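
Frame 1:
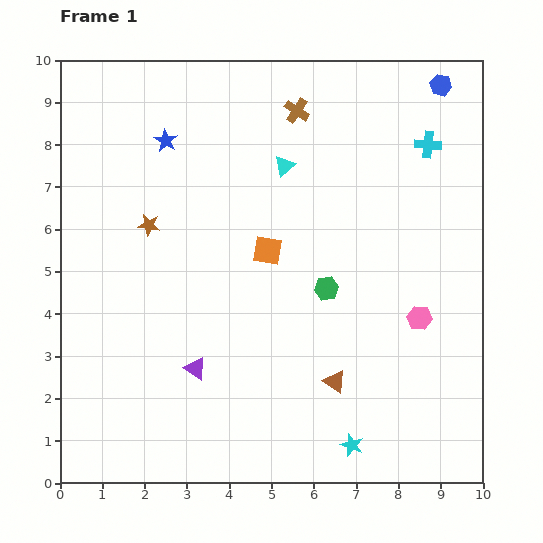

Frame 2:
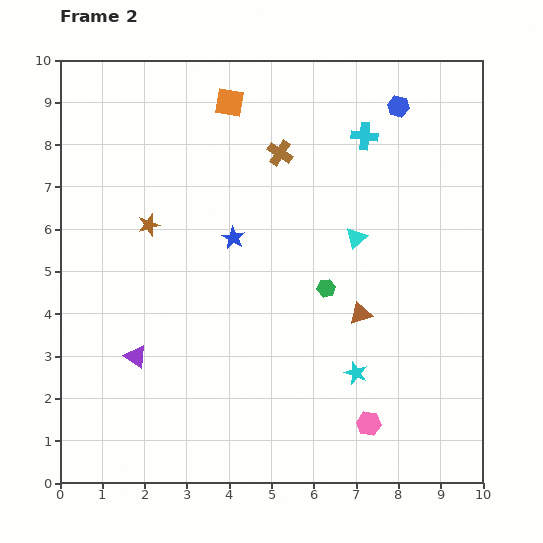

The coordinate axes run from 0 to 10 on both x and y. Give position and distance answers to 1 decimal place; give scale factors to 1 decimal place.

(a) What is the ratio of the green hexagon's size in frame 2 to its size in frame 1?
0.8×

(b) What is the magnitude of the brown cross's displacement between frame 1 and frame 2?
1.1

The brown cross moved from (5.6, 8.8) to (5.2, 7.8), a distance of √(0.4² + 1.0²) ≈ 1.1.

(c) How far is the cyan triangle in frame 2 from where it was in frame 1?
2.4

The cyan triangle moved from (5.3, 7.5) to (7.0, 5.8), a distance of √(1.7² + 1.7²) ≈ 2.4.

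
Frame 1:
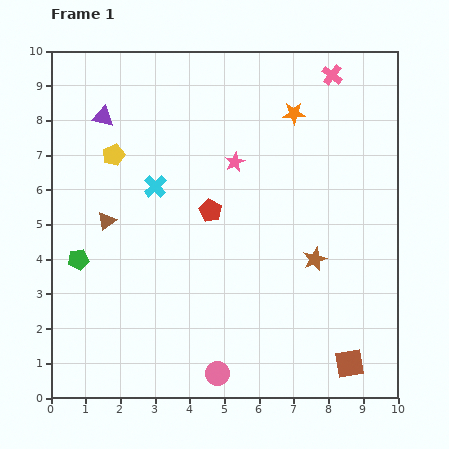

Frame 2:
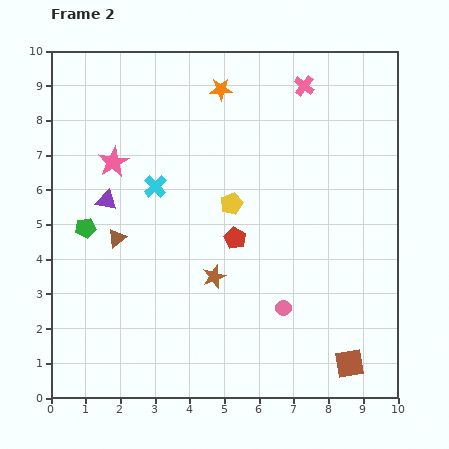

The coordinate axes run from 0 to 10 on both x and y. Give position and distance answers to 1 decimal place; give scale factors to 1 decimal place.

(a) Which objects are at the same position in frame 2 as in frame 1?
the brown square, the cyan cross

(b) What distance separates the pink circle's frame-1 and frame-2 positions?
2.7

The pink circle moved from (4.8, 0.7) to (6.7, 2.6), a distance of √(1.9² + 1.9²) ≈ 2.7.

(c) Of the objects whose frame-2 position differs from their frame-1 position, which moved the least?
the brown triangle

(moved 0.6)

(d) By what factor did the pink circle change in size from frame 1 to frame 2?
0.6×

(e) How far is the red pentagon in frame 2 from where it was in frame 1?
1.1

The red pentagon moved from (4.6, 5.4) to (5.3, 4.6), a distance of √(0.7² + 0.8²) ≈ 1.1.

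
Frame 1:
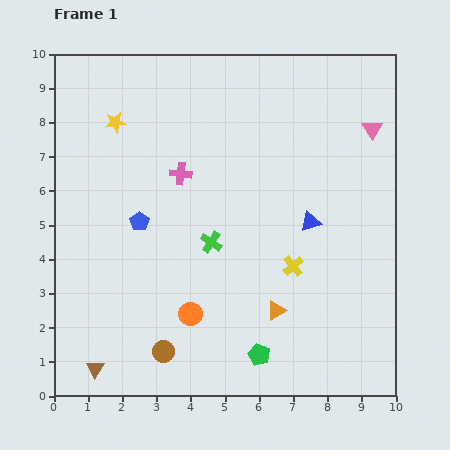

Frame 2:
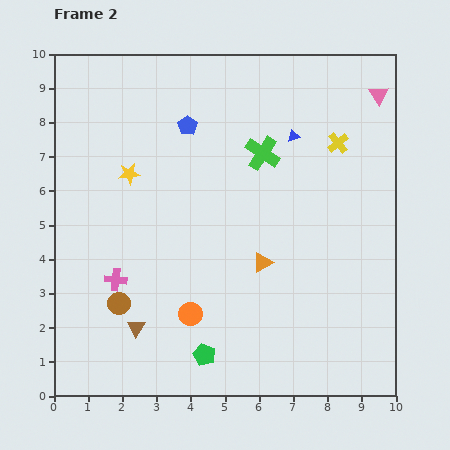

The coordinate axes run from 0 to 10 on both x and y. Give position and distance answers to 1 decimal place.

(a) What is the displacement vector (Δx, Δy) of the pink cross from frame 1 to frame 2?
(-1.9, -3.1)

The pink cross was at (3.7, 6.5) in frame 1 and (1.8, 3.4) in frame 2.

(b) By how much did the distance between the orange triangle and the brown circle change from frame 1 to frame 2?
+0.9

Distance in frame 1: 3.5. Distance in frame 2: 4.4.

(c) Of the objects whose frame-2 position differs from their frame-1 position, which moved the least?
the pink triangle

(moved 1.0)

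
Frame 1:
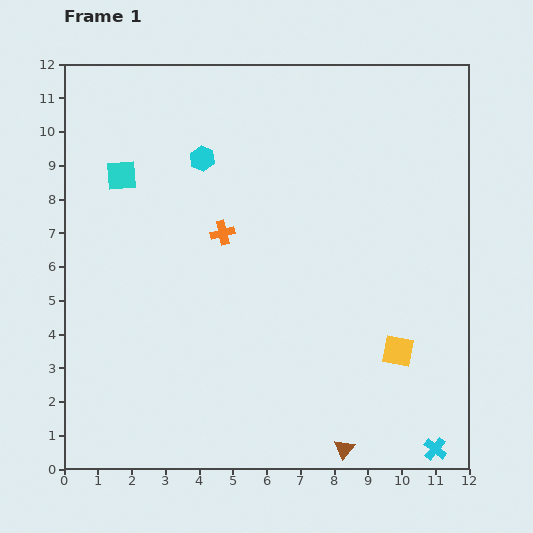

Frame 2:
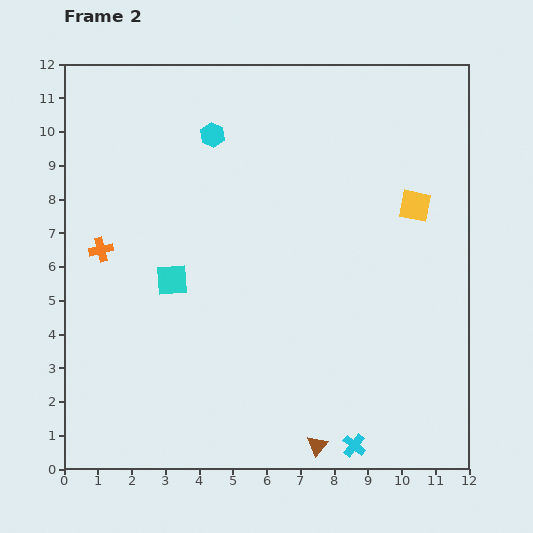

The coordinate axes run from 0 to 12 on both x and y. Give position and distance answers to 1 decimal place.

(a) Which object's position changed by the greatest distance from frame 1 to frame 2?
the yellow square

(moved 4.3; next 3.6)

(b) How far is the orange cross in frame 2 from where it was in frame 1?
3.6

The orange cross moved from (4.7, 7.0) to (1.1, 6.5), a distance of √(3.6² + 0.5²) ≈ 3.6.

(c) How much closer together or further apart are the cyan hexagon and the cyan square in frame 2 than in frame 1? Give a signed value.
+2.0

Distance in frame 1: 2.5. Distance in frame 2: 4.5.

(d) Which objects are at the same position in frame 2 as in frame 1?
none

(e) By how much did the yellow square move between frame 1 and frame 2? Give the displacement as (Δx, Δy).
(0.5, 4.3)

The yellow square was at (9.9, 3.5) in frame 1 and (10.4, 7.8) in frame 2.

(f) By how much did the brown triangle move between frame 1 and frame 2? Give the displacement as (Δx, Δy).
(-0.8, 0.1)

The brown triangle was at (8.3, 0.6) in frame 1 and (7.5, 0.7) in frame 2.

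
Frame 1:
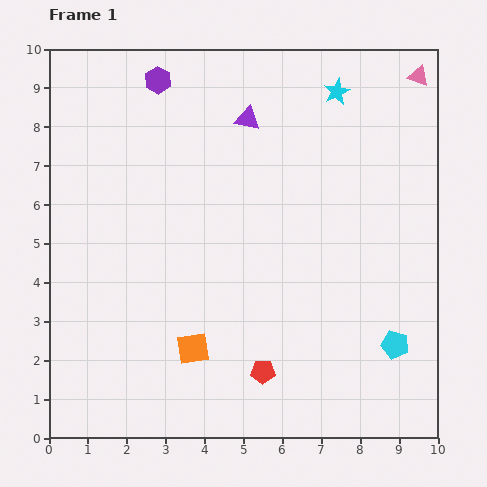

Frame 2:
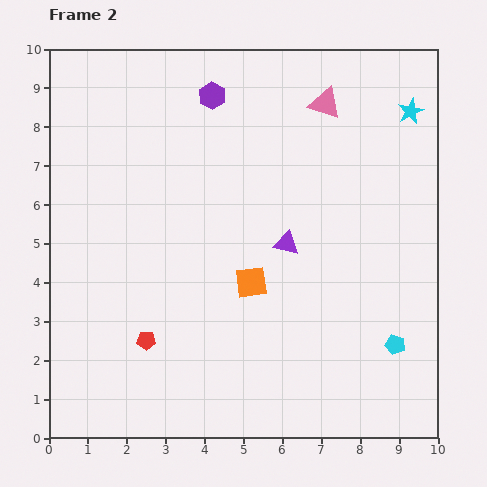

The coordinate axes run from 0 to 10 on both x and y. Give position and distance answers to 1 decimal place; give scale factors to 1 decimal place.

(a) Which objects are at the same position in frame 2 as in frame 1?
the cyan pentagon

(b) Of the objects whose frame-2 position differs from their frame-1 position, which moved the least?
the purple hexagon

(moved 1.5)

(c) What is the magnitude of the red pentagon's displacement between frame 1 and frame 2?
3.1

The red pentagon moved from (5.5, 1.7) to (2.5, 2.5), a distance of √(3.0² + 0.8²) ≈ 3.1.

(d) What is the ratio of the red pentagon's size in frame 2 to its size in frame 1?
0.8×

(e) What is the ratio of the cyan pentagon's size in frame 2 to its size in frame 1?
0.7×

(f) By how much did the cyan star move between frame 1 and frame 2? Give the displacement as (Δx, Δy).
(1.9, -0.5)

The cyan star was at (7.4, 8.9) in frame 1 and (9.3, 8.4) in frame 2.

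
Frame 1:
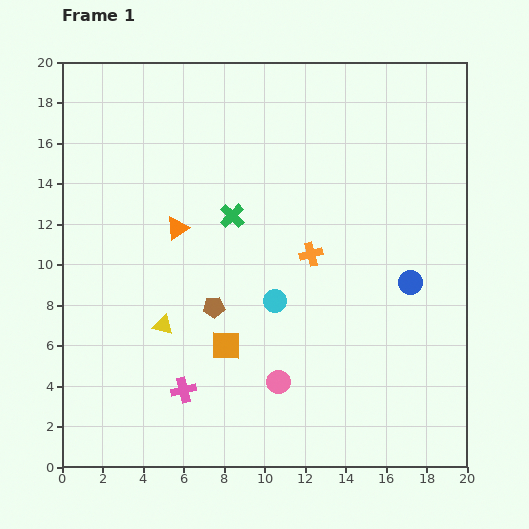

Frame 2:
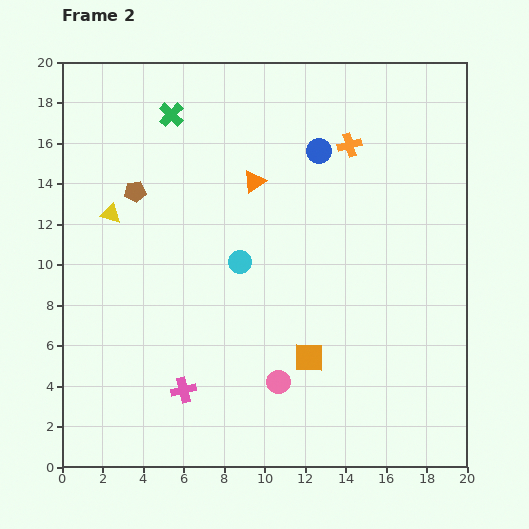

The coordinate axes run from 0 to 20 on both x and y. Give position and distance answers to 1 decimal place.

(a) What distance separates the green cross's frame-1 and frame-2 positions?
5.8

The green cross moved from (8.4, 12.4) to (5.4, 17.4), a distance of √(3.0² + 5.0²) ≈ 5.8.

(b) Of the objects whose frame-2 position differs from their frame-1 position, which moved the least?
the cyan circle

(moved 2.5)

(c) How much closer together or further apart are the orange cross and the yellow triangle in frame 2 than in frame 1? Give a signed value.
+4.2

Distance in frame 1: 8.1. Distance in frame 2: 12.3.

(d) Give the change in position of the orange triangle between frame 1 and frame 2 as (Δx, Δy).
(3.8, 2.3)

The orange triangle was at (5.7, 11.8) in frame 1 and (9.5, 14.1) in frame 2.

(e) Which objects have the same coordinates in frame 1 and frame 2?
the pink circle, the pink cross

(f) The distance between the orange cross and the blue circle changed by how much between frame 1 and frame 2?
-3.6

Distance in frame 1: 5.1. Distance in frame 2: 1.5.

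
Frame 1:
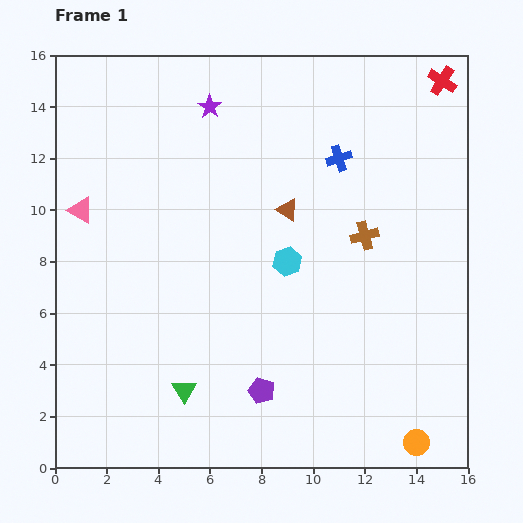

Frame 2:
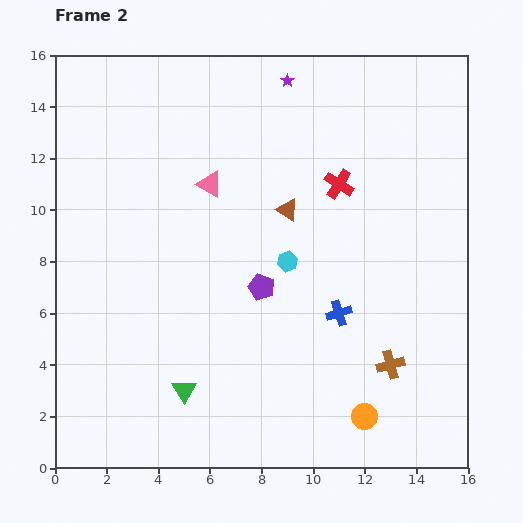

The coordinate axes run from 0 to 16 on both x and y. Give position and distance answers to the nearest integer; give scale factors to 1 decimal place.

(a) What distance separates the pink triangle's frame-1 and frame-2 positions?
5

The pink triangle moved from (1, 10) to (6, 11), a distance of √(5² + 1²) ≈ 5.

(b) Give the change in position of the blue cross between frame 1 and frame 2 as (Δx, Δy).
(0, -6)

The blue cross was at (11, 12) in frame 1 and (11, 6) in frame 2.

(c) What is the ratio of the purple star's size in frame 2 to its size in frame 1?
0.6×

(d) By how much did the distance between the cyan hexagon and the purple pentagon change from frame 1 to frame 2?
-4

Distance in frame 1: 5. Distance in frame 2: 1.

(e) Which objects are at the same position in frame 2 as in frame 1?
the green triangle, the cyan hexagon, the brown triangle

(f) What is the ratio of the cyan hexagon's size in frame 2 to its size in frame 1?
0.7×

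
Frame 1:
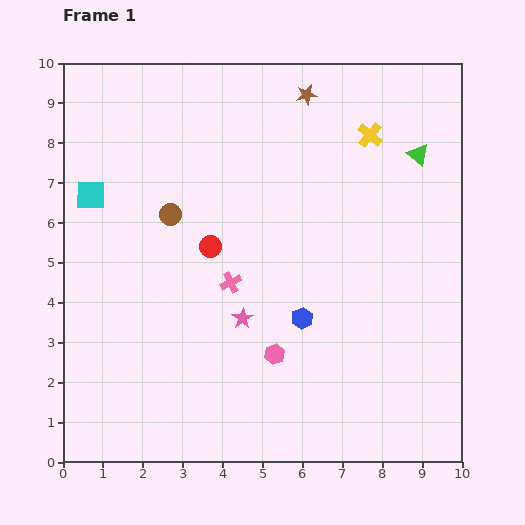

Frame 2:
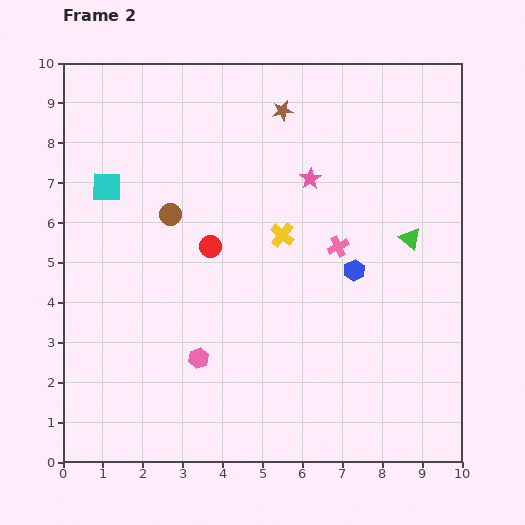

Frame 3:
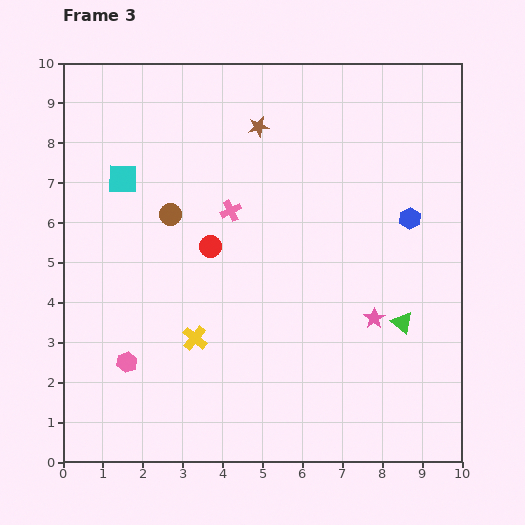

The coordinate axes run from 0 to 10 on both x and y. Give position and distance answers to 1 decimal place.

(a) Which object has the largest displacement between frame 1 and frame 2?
the pink star

(moved 3.9; next 3.3)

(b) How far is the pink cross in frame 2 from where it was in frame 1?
2.8

The pink cross moved from (4.2, 4.5) to (6.9, 5.4), a distance of √(2.7² + 0.9²) ≈ 2.8.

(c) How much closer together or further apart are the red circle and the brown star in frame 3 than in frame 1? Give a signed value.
-1.3

Distance in frame 1: 4.5. Distance in frame 3: 3.2.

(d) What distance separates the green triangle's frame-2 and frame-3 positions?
2.1

The green triangle moved from (8.7, 5.6) to (8.5, 3.5), a distance of √(0.2² + 2.1²) ≈ 2.1.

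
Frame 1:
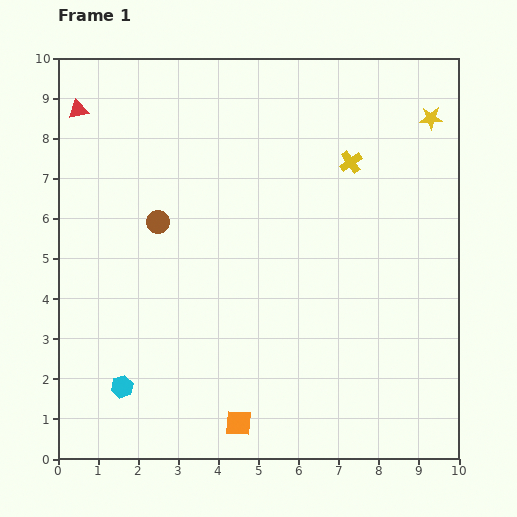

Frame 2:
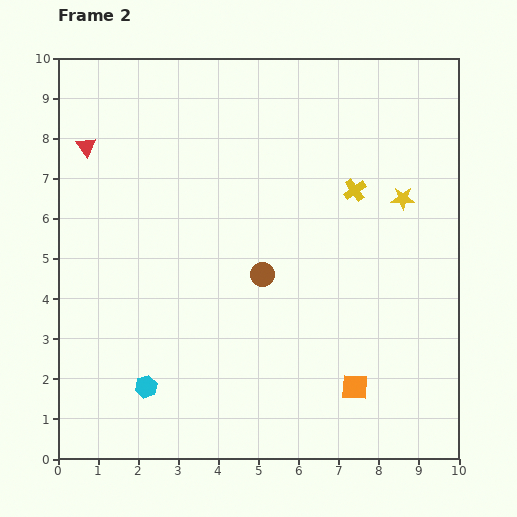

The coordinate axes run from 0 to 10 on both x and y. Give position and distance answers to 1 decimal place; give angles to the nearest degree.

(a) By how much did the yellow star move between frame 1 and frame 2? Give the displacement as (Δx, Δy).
(-0.7, -2.0)

The yellow star was at (9.3, 8.5) in frame 1 and (8.6, 6.5) in frame 2.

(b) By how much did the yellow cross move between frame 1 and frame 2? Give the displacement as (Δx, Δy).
(0.1, -0.7)

The yellow cross was at (7.3, 7.4) in frame 1 and (7.4, 6.7) in frame 2.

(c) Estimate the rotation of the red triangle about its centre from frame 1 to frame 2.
54° counter-clockwise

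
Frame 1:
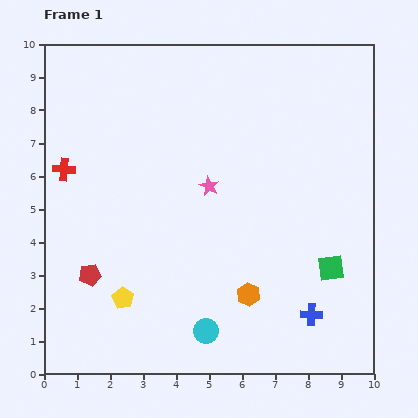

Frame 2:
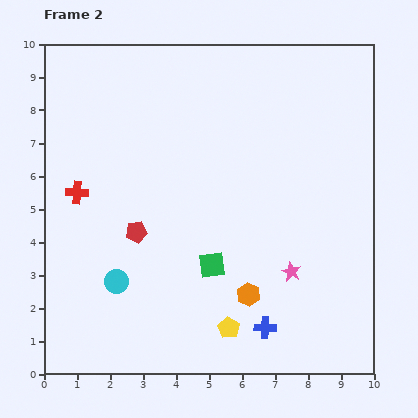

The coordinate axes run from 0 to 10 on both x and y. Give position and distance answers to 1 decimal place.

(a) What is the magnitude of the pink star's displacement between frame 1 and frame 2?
3.6

The pink star moved from (5.0, 5.7) to (7.5, 3.1), a distance of √(2.5² + 2.6²) ≈ 3.6.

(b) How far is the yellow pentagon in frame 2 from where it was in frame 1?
3.3

The yellow pentagon moved from (2.4, 2.3) to (5.6, 1.4), a distance of √(3.2² + 0.9²) ≈ 3.3.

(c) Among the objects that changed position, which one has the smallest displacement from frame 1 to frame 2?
the red cross

(moved 0.8)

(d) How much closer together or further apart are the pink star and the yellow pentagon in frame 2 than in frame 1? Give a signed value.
-1.8

Distance in frame 1: 4.3. Distance in frame 2: 2.5.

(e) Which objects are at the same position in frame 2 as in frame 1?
the orange hexagon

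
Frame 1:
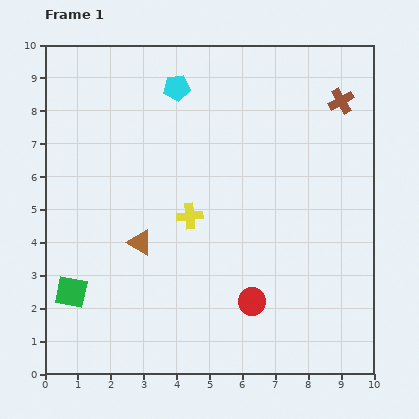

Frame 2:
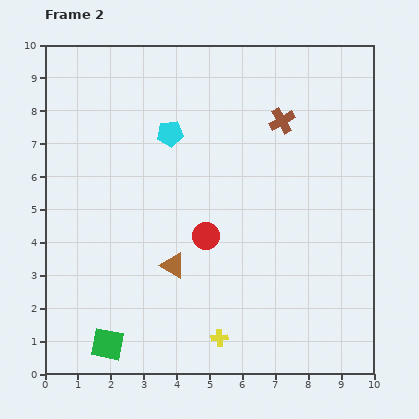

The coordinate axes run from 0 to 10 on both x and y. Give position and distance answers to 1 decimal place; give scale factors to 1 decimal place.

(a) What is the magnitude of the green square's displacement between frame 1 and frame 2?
1.9

The green square moved from (0.8, 2.5) to (1.9, 0.9), a distance of √(1.1² + 1.6²) ≈ 1.9.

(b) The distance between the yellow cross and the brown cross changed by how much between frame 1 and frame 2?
+1.1

Distance in frame 1: 5.8. Distance in frame 2: 6.9.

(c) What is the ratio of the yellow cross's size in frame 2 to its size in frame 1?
0.7×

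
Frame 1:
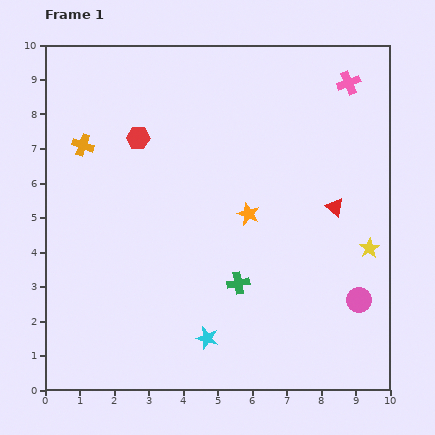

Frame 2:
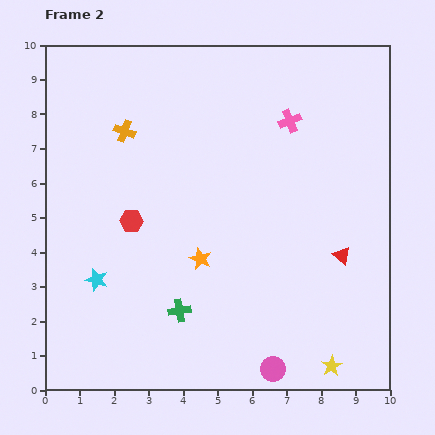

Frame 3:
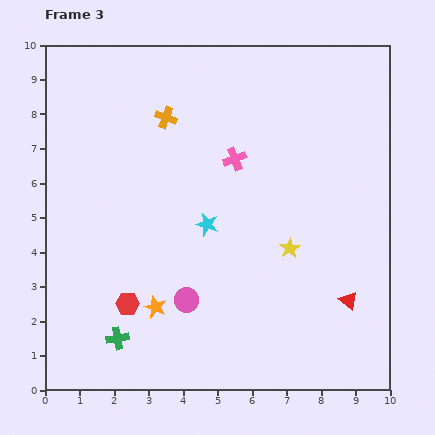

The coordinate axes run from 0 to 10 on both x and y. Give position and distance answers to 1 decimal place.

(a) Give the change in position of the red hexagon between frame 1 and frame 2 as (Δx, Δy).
(-0.2, -2.4)

The red hexagon was at (2.7, 7.3) in frame 1 and (2.5, 4.9) in frame 2.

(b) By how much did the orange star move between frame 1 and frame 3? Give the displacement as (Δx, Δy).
(-2.7, -2.7)

The orange star was at (5.9, 5.1) in frame 1 and (3.2, 2.4) in frame 3.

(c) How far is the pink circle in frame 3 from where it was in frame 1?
5.0

The pink circle moved from (9.1, 2.6) to (4.1, 2.6), a distance of √(5.0² + 0.0²) ≈ 5.0.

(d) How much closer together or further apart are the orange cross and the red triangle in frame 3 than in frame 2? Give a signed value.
+0.2

Distance in frame 2: 7.3. Distance in frame 3: 7.5.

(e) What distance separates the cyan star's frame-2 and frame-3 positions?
3.6

The cyan star moved from (1.5, 3.2) to (4.7, 4.8), a distance of √(3.2² + 1.6²) ≈ 3.6.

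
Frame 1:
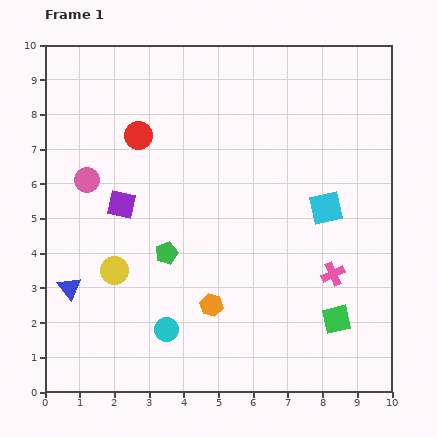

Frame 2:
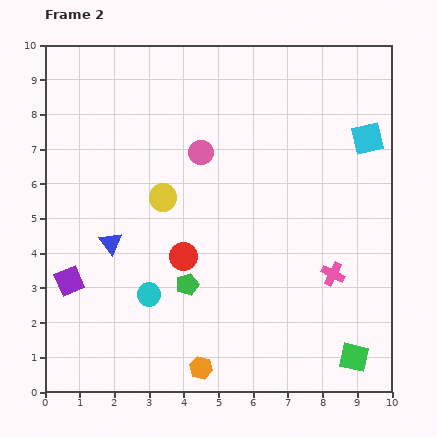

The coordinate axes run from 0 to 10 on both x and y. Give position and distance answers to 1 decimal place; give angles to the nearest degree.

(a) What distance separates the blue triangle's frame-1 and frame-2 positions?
1.8

The blue triangle moved from (0.7, 3.0) to (1.9, 4.3), a distance of √(1.2² + 1.3²) ≈ 1.8.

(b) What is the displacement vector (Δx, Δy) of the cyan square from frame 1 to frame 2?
(1.2, 2.0)

The cyan square was at (8.1, 5.3) in frame 1 and (9.3, 7.3) in frame 2.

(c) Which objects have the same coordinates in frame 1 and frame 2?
the pink cross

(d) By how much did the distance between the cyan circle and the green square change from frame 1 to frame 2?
+1.3

Distance in frame 1: 4.9. Distance in frame 2: 6.2.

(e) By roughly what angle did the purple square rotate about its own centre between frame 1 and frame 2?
34° counter-clockwise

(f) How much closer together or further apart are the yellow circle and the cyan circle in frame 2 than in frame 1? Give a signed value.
+0.5

Distance in frame 1: 2.3. Distance in frame 2: 2.8.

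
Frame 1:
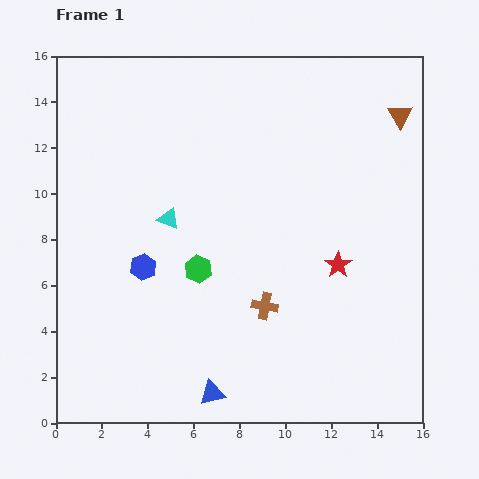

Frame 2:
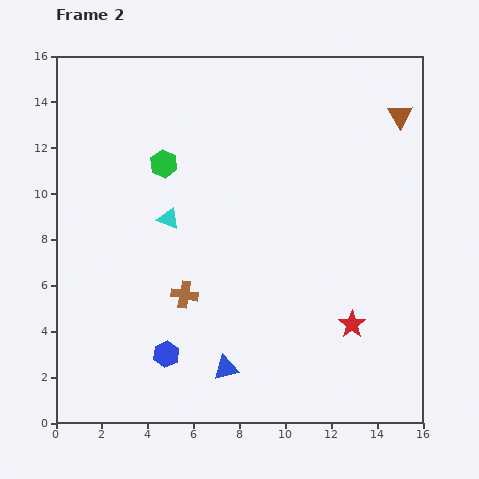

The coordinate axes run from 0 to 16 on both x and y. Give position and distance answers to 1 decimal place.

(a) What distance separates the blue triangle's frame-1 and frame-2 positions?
1.3

The blue triangle moved from (6.8, 1.3) to (7.4, 2.4), a distance of √(0.6² + 1.1²) ≈ 1.3.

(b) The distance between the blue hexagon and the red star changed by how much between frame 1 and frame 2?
-0.3

Distance in frame 1: 8.5. Distance in frame 2: 8.2.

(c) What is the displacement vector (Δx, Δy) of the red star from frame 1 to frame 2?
(0.6, -2.6)

The red star was at (12.3, 6.9) in frame 1 and (12.9, 4.3) in frame 2.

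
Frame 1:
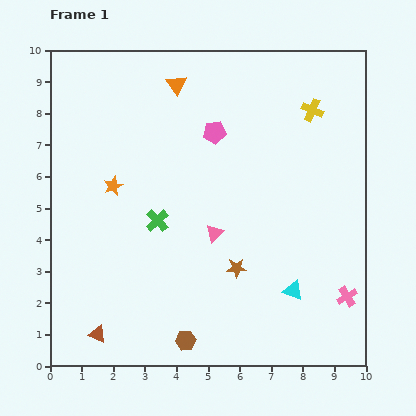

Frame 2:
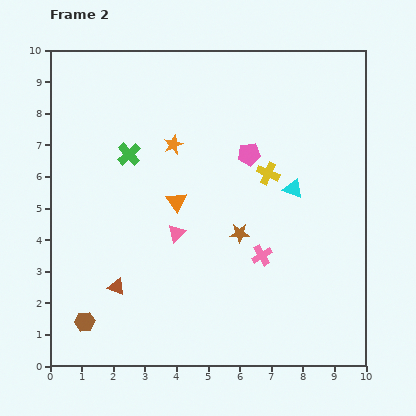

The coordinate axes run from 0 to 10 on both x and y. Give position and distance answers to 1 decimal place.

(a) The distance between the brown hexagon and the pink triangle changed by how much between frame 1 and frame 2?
+0.5

Distance in frame 1: 3.5. Distance in frame 2: 4.0.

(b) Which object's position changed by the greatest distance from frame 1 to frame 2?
the orange triangle

(moved 3.7; next 3.3)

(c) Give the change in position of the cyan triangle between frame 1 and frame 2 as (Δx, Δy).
(0.0, 3.2)

The cyan triangle was at (7.7, 2.4) in frame 1 and (7.7, 5.6) in frame 2.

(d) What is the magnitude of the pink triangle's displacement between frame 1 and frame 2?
1.2

The pink triangle moved from (5.2, 4.2) to (4.0, 4.2), a distance of √(1.2² + 0.0²) ≈ 1.2.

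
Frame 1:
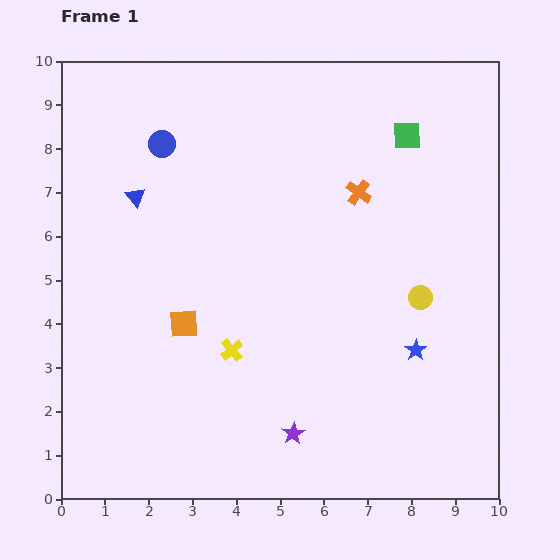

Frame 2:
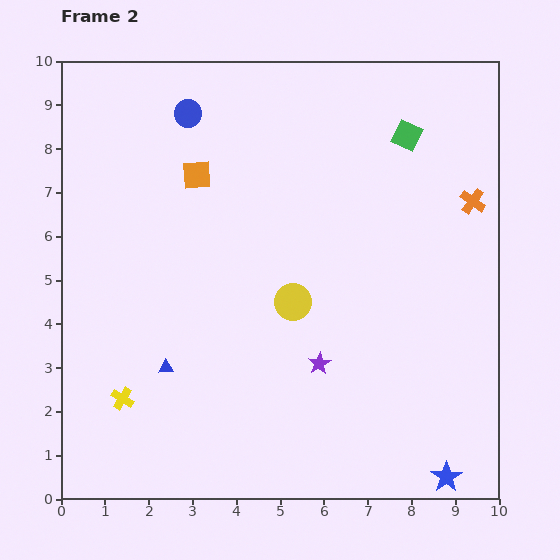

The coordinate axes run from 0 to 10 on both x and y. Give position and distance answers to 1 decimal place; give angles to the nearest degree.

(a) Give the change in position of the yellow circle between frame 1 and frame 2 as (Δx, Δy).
(-2.9, -0.1)

The yellow circle was at (8.2, 4.6) in frame 1 and (5.3, 4.5) in frame 2.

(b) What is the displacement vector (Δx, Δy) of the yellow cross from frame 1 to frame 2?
(-2.5, -1.1)

The yellow cross was at (3.9, 3.4) in frame 1 and (1.4, 2.3) in frame 2.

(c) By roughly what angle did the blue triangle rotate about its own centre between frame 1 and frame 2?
51° counter-clockwise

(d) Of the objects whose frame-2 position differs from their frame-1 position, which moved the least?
the blue circle

(moved 0.9)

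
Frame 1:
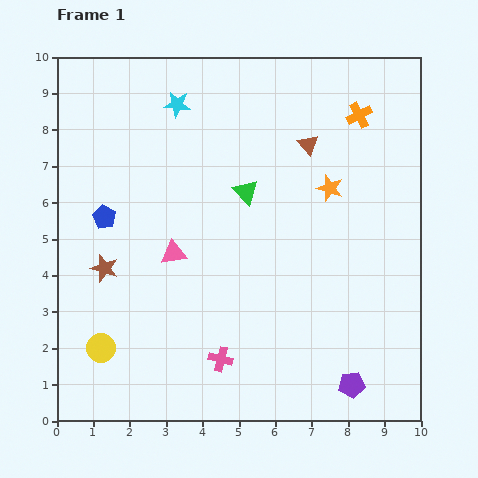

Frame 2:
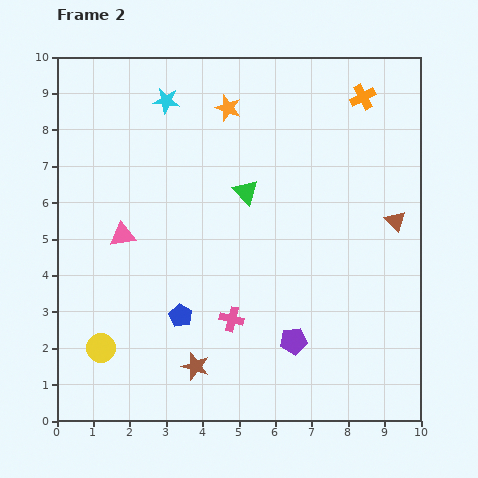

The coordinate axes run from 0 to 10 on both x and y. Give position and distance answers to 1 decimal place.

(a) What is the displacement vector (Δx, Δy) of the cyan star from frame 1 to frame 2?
(-0.3, 0.1)

The cyan star was at (3.3, 8.7) in frame 1 and (3.0, 8.8) in frame 2.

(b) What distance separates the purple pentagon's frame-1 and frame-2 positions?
2.0

The purple pentagon moved from (8.1, 1.0) to (6.5, 2.2), a distance of √(1.6² + 1.2²) ≈ 2.0.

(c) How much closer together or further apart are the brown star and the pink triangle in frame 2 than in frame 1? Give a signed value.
+2.2

Distance in frame 1: 1.9. Distance in frame 2: 4.1.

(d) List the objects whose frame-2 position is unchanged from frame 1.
the yellow circle, the green triangle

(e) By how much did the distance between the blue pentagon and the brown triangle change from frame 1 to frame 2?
+0.5

Distance in frame 1: 5.9. Distance in frame 2: 6.4.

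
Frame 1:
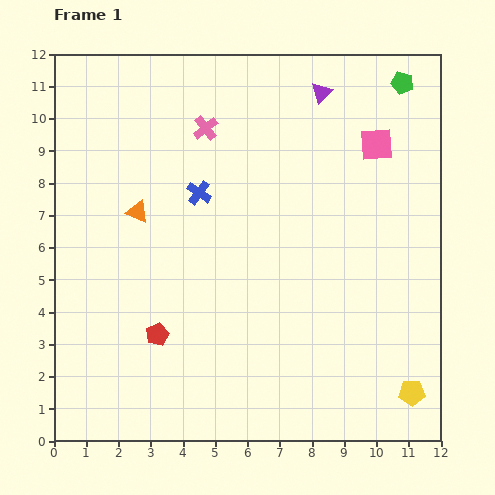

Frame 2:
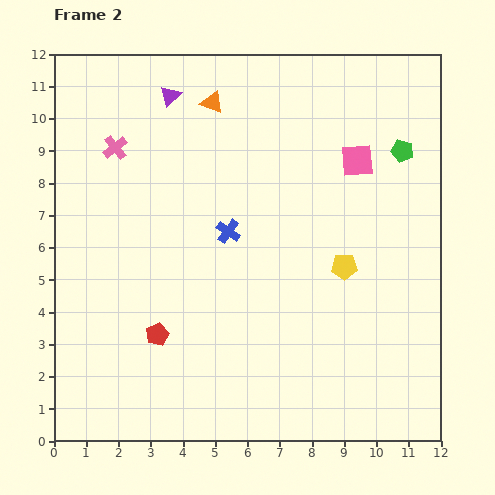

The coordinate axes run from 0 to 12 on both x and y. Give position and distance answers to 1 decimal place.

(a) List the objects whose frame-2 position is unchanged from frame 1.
the red pentagon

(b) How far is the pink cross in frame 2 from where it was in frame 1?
2.9

The pink cross moved from (4.7, 9.7) to (1.9, 9.1), a distance of √(2.8² + 0.6²) ≈ 2.9.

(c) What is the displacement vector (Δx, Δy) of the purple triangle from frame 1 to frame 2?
(-4.7, -0.1)

The purple triangle was at (8.3, 10.8) in frame 1 and (3.6, 10.7) in frame 2.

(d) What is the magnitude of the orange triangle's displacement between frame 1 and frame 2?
4.1

The orange triangle moved from (2.6, 7.1) to (4.9, 10.5), a distance of √(2.3² + 3.4²) ≈ 4.1.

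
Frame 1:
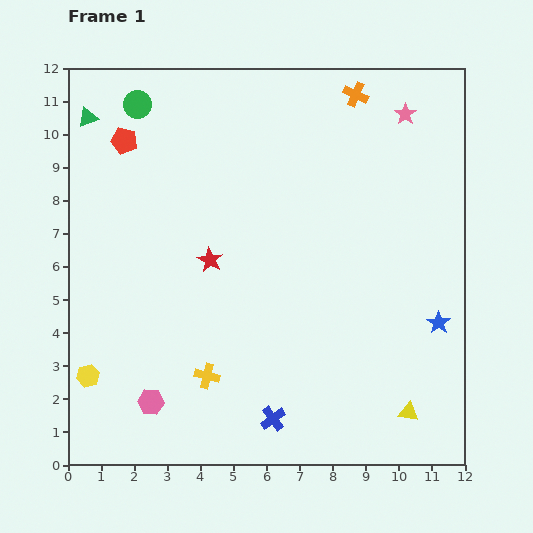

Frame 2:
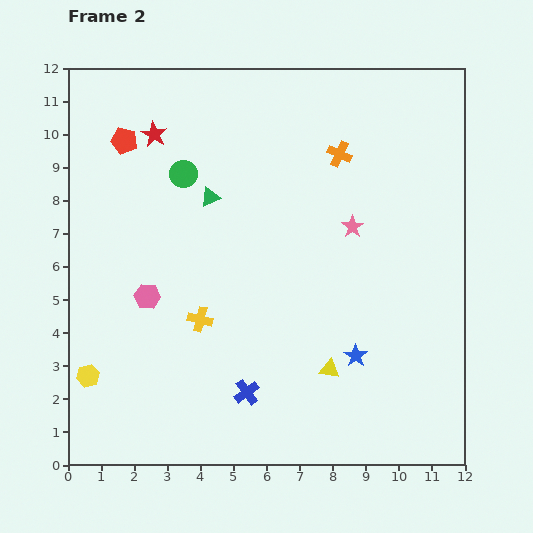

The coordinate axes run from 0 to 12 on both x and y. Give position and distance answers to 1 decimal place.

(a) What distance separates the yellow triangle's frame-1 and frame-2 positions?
2.7

The yellow triangle moved from (10.3, 1.6) to (7.9, 2.9), a distance of √(2.4² + 1.3²) ≈ 2.7.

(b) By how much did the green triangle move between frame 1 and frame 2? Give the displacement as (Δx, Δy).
(3.7, -2.4)

The green triangle was at (0.6, 10.5) in frame 1 and (4.3, 8.1) in frame 2.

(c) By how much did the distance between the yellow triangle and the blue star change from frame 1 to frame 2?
-1.9

Distance in frame 1: 2.8. Distance in frame 2: 0.9.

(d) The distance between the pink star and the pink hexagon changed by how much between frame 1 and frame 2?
-5.1

Distance in frame 1: 11.6. Distance in frame 2: 6.5.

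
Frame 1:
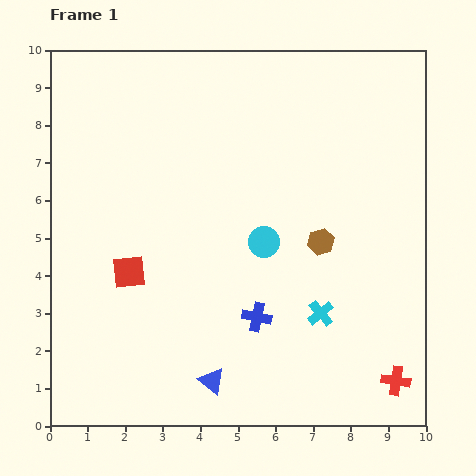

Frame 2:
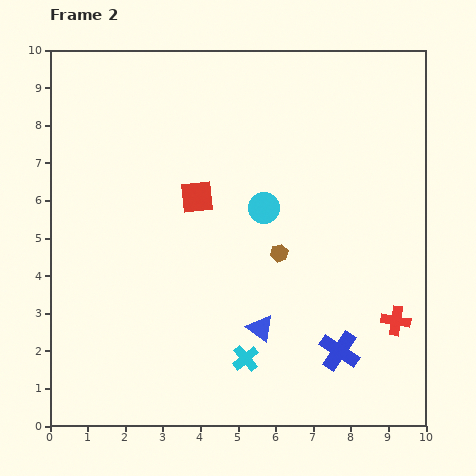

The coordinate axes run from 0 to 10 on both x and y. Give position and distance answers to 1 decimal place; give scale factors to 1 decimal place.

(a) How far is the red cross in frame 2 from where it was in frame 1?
1.6

The red cross moved from (9.2, 1.2) to (9.2, 2.8), a distance of √(0.0² + 1.6²) ≈ 1.6.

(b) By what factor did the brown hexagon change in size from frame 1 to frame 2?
0.7×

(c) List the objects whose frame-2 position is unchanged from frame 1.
none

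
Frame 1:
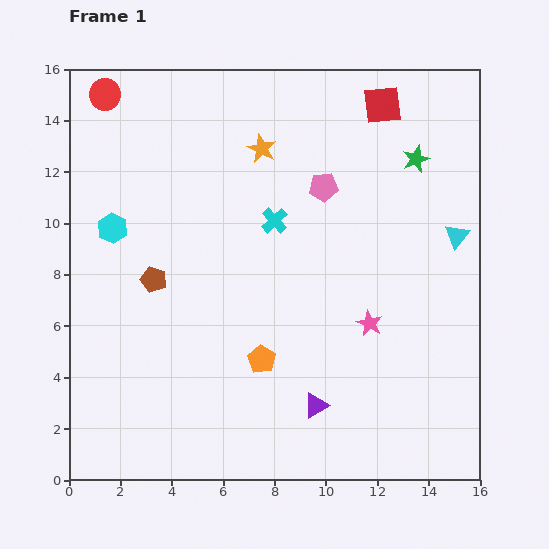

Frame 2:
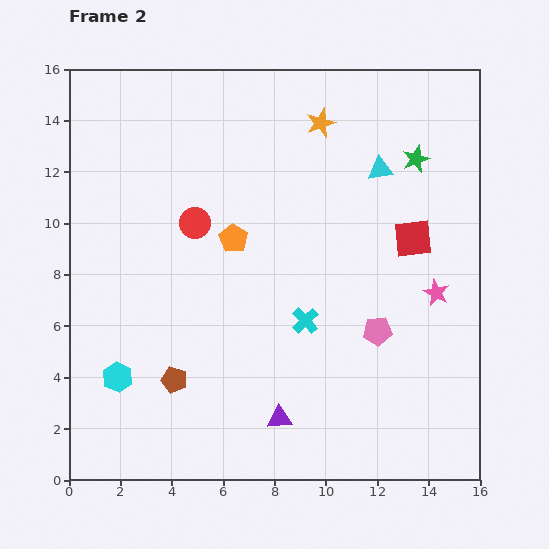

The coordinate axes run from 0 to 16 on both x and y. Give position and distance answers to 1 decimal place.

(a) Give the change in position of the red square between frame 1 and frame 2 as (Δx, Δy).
(1.2, -5.2)

The red square was at (12.2, 14.6) in frame 1 and (13.4, 9.4) in frame 2.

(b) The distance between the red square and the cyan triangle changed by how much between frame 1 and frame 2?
-2.9

Distance in frame 1: 5.9. Distance in frame 2: 3.0.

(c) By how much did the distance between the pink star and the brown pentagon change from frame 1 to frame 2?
+2.2

Distance in frame 1: 8.6. Distance in frame 2: 10.8.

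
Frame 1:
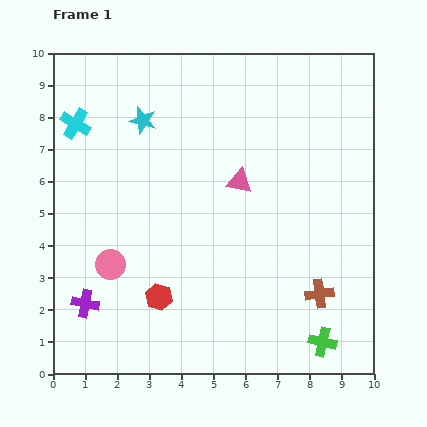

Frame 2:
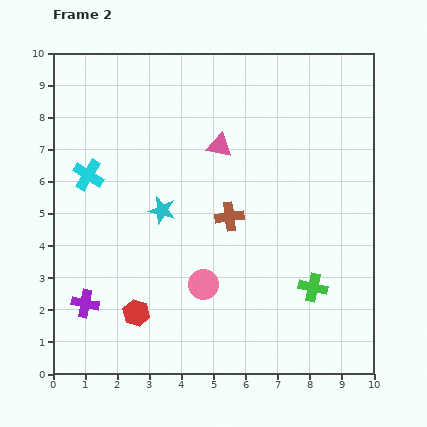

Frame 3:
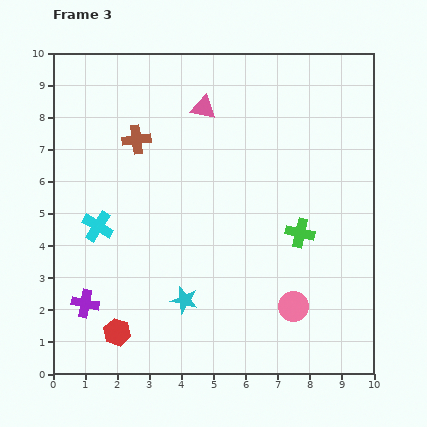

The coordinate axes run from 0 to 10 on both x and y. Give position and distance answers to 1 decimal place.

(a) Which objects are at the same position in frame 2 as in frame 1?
the purple cross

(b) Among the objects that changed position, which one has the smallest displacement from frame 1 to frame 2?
the red hexagon

(moved 0.9)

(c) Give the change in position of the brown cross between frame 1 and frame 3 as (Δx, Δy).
(-5.7, 4.8)

The brown cross was at (8.3, 2.5) in frame 1 and (2.6, 7.3) in frame 3.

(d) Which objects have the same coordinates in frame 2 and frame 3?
the purple cross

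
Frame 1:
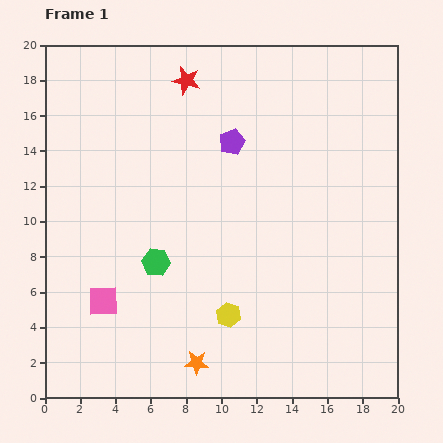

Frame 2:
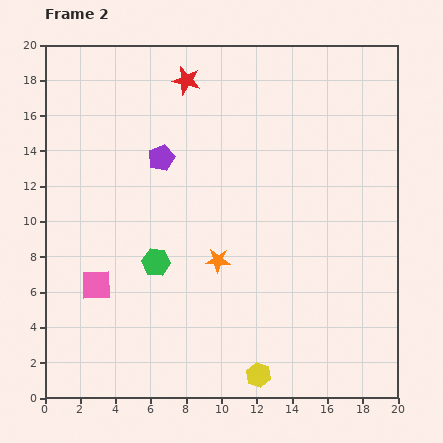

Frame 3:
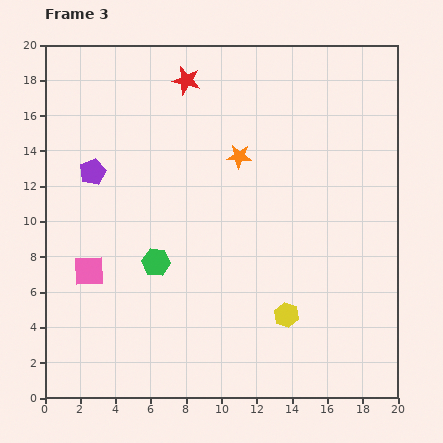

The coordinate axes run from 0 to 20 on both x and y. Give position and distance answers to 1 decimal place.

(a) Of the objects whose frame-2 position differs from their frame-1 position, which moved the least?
the pink square

(moved 1.0)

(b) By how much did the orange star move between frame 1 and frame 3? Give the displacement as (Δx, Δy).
(2.4, 11.7)

The orange star was at (8.6, 2.0) in frame 1 and (11.0, 13.7) in frame 3.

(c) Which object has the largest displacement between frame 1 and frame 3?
the orange star

(moved 11.9; next 8.1)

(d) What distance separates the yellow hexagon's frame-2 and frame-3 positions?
3.8

The yellow hexagon moved from (12.1, 1.3) to (13.7, 4.7), a distance of √(1.6² + 3.4²) ≈ 3.8.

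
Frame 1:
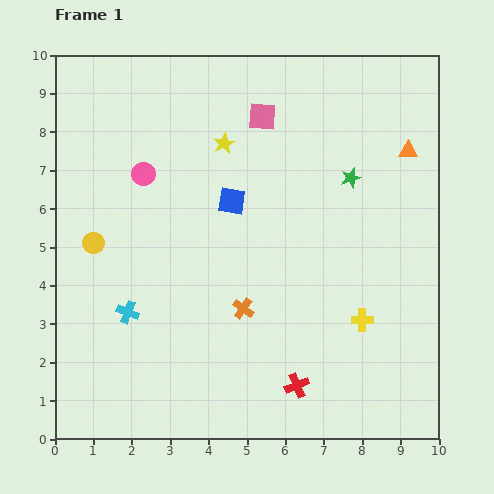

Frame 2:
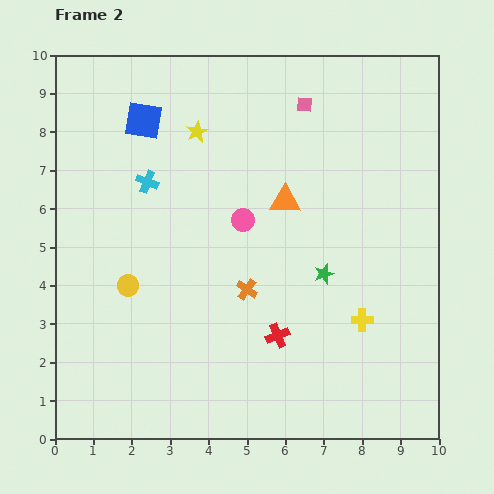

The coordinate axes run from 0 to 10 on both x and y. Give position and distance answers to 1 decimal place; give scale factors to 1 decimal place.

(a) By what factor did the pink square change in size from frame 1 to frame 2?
0.6×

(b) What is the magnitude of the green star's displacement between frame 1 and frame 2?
2.6

The green star moved from (7.7, 6.8) to (7.0, 4.3), a distance of √(0.7² + 2.5²) ≈ 2.6.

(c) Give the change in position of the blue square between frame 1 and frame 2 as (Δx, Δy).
(-2.3, 2.1)

The blue square was at (4.6, 6.2) in frame 1 and (2.3, 8.3) in frame 2.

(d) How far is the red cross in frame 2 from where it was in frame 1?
1.4

The red cross moved from (6.3, 1.4) to (5.8, 2.7), a distance of √(0.5² + 1.3²) ≈ 1.4.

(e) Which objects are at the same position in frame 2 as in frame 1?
the yellow cross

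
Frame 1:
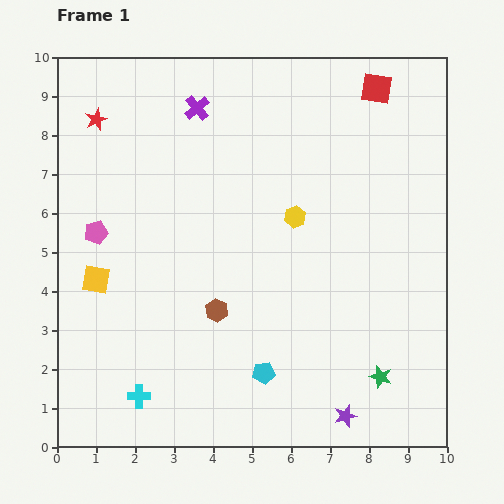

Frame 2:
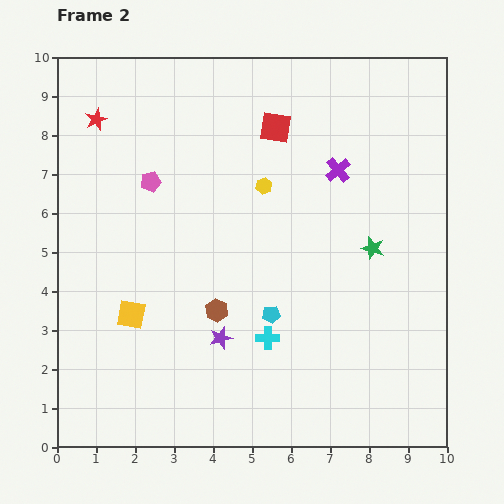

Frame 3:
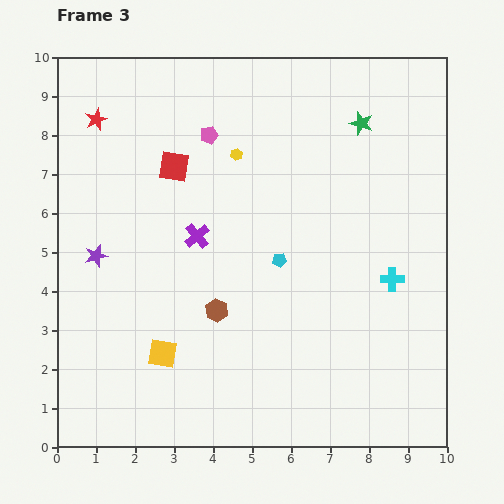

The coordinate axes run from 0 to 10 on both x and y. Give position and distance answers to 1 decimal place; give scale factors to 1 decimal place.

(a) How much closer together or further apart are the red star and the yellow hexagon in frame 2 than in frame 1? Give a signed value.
-1.1

Distance in frame 1: 5.7. Distance in frame 2: 4.6.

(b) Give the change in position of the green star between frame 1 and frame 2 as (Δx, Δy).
(-0.2, 3.3)

The green star was at (8.3, 1.8) in frame 1 and (8.1, 5.1) in frame 2.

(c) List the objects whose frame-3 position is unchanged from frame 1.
the red star, the brown hexagon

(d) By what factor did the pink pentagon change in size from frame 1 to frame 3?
0.7×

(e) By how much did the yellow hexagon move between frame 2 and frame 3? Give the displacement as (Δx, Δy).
(-0.7, 0.8)

The yellow hexagon was at (5.3, 6.7) in frame 2 and (4.6, 7.5) in frame 3.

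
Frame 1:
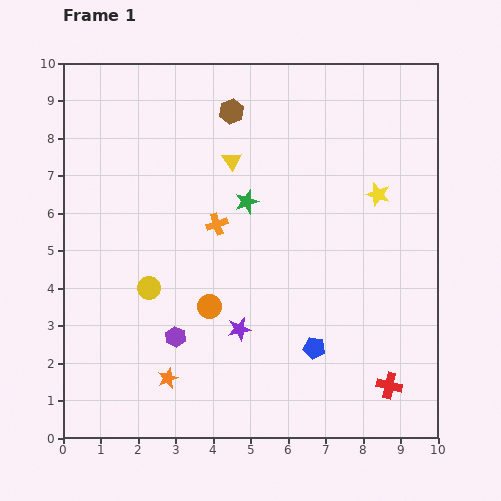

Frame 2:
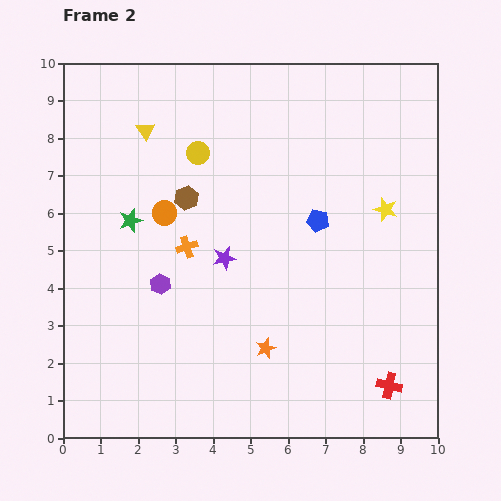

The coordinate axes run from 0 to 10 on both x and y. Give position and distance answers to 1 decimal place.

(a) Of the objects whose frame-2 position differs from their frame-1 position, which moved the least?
the yellow star

(moved 0.4)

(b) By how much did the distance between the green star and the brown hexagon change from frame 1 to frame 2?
-0.8

Distance in frame 1: 2.4. Distance in frame 2: 1.6.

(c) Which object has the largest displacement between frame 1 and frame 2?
the yellow circle

(moved 3.8; next 3.4)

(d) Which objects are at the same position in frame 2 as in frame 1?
the red cross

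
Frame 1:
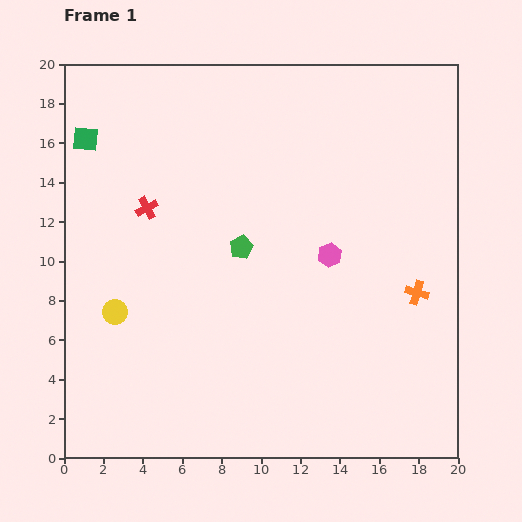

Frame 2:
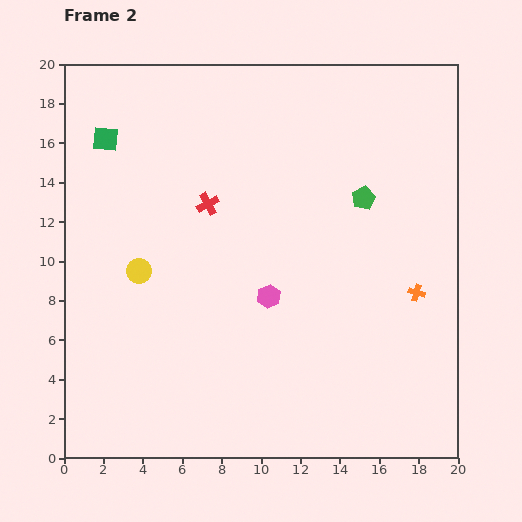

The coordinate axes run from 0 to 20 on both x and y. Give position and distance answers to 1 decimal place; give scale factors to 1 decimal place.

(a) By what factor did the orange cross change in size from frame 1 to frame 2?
0.7×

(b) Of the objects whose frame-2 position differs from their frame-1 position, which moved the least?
the green square

(moved 1.0)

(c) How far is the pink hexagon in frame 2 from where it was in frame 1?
3.7

The pink hexagon moved from (13.5, 10.3) to (10.4, 8.2), a distance of √(3.1² + 2.1²) ≈ 3.7.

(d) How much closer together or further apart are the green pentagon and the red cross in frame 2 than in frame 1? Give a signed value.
+2.7

Distance in frame 1: 5.2. Distance in frame 2: 7.9.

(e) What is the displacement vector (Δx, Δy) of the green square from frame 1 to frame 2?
(1.0, 0.0)

The green square was at (1.1, 16.2) in frame 1 and (2.1, 16.2) in frame 2.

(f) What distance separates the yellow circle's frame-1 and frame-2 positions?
2.4

The yellow circle moved from (2.6, 7.4) to (3.8, 9.5), a distance of √(1.2² + 2.1²) ≈ 2.4.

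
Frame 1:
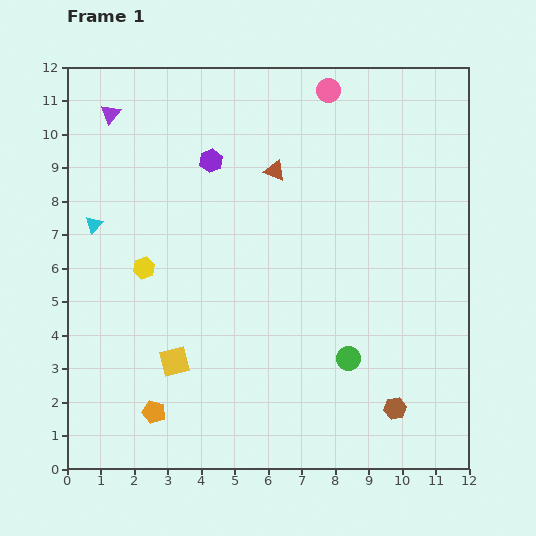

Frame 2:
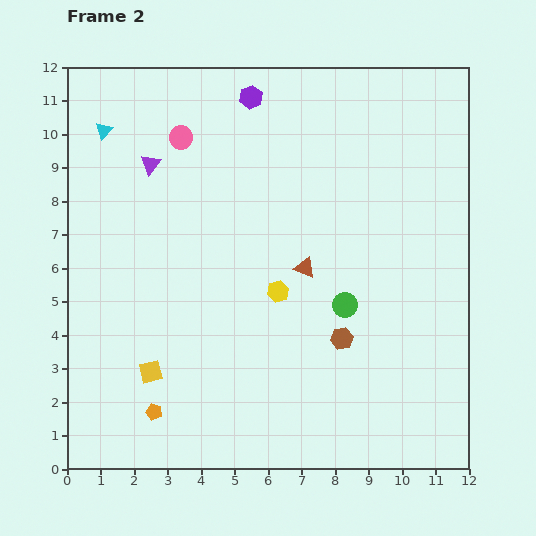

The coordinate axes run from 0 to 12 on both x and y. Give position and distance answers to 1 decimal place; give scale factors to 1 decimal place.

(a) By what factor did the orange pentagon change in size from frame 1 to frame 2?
0.7×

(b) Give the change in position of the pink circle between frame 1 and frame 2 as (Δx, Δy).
(-4.4, -1.4)

The pink circle was at (7.8, 11.3) in frame 1 and (3.4, 9.9) in frame 2.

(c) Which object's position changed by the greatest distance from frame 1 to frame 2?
the pink circle

(moved 4.6; next 4.1)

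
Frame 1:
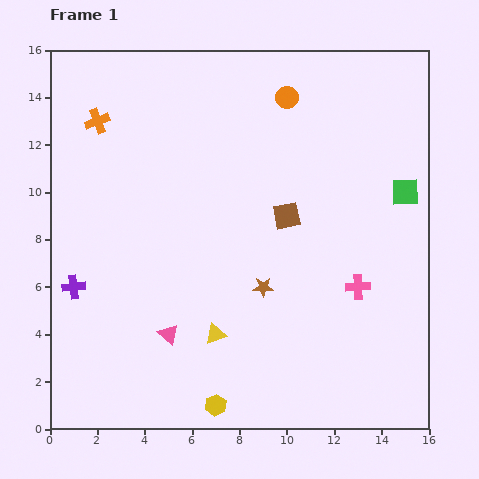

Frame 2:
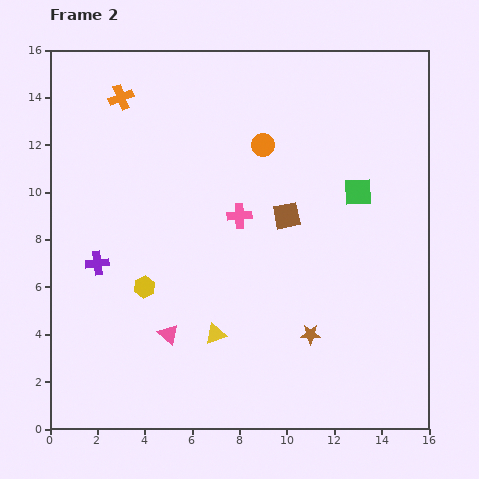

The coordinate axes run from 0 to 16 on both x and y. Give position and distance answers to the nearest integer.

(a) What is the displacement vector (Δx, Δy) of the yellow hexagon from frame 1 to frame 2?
(-3, 5)

The yellow hexagon was at (7, 1) in frame 1 and (4, 6) in frame 2.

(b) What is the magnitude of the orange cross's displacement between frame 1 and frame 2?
1

The orange cross moved from (2, 13) to (3, 14), a distance of √(1² + 1²) ≈ 1.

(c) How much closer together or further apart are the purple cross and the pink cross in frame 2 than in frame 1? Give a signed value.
-6

Distance in frame 1: 12. Distance in frame 2: 6.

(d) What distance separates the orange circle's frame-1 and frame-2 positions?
2

The orange circle moved from (10, 14) to (9, 12), a distance of √(1² + 2²) ≈ 2.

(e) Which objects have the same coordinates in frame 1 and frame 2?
the yellow triangle, the brown square, the pink triangle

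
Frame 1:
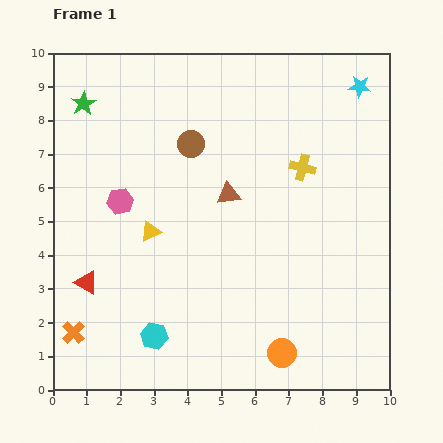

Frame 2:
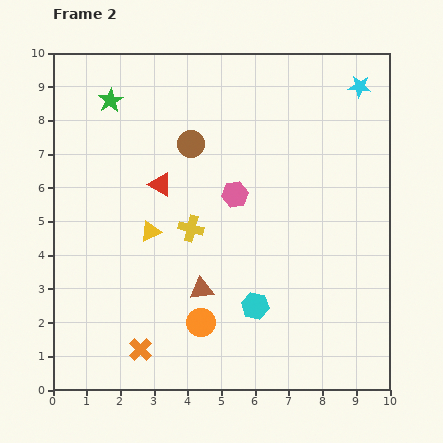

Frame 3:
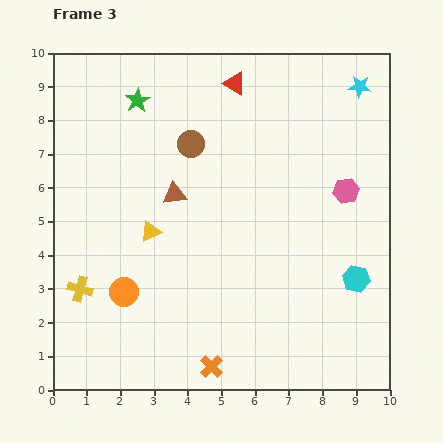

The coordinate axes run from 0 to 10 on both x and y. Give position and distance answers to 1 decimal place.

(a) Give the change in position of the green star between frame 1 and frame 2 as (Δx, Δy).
(0.8, 0.1)

The green star was at (0.9, 8.5) in frame 1 and (1.7, 8.6) in frame 2.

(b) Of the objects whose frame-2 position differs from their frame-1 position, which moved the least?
the green star

(moved 0.8)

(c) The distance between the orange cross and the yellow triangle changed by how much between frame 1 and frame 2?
-0.3

Distance in frame 1: 3.8. Distance in frame 2: 3.5.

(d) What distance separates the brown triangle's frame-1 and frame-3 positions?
1.6

The brown triangle moved from (5.2, 5.8) to (3.6, 5.8), a distance of √(1.6² + 0.0²) ≈ 1.6.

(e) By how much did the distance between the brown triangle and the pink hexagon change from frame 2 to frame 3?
+2.1

Distance in frame 2: 3.0. Distance in frame 3: 5.1.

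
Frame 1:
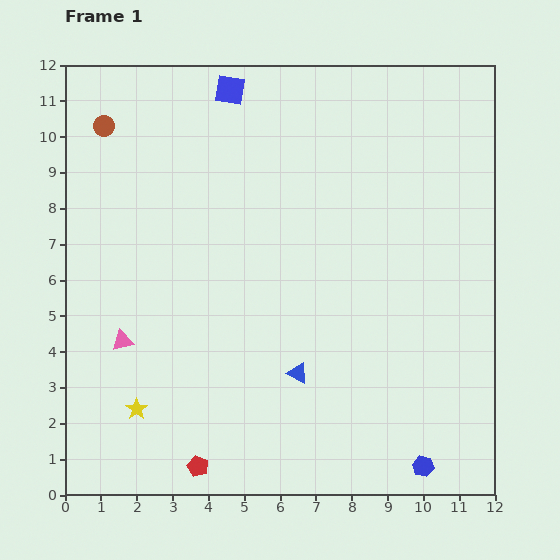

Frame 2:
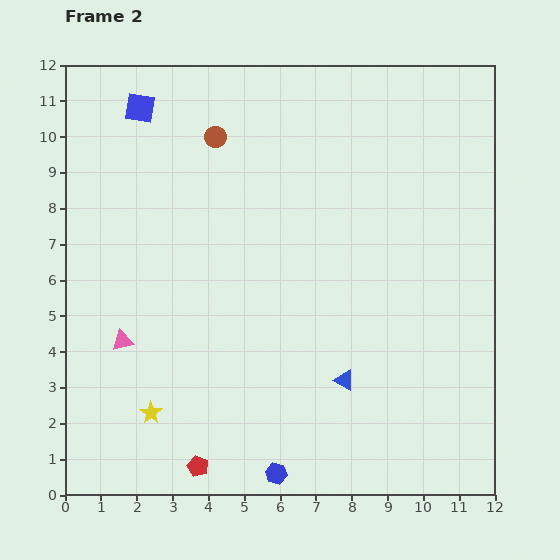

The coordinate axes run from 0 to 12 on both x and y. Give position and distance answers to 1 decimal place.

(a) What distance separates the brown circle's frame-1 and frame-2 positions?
3.1

The brown circle moved from (1.1, 10.3) to (4.2, 10.0), a distance of √(3.1² + 0.3²) ≈ 3.1.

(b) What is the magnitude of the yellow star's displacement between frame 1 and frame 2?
0.4

The yellow star moved from (2.0, 2.4) to (2.4, 2.3), a distance of √(0.4² + 0.1²) ≈ 0.4.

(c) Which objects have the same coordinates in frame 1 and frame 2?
the red pentagon, the pink triangle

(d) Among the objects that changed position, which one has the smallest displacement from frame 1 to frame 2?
the yellow star

(moved 0.4)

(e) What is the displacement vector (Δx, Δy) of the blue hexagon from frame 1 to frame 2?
(-4.1, -0.2)

The blue hexagon was at (10.0, 0.8) in frame 1 and (5.9, 0.6) in frame 2.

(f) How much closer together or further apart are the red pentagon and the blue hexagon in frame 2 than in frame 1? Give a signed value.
-4.1

Distance in frame 1: 6.3. Distance in frame 2: 2.2.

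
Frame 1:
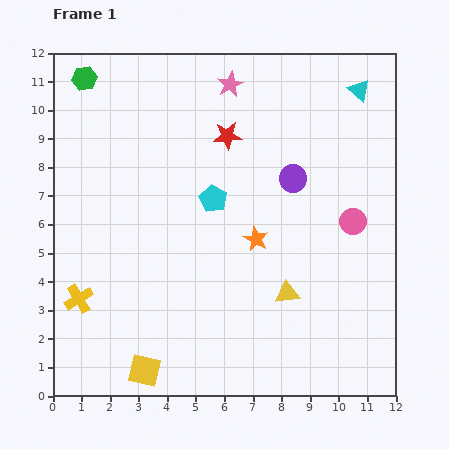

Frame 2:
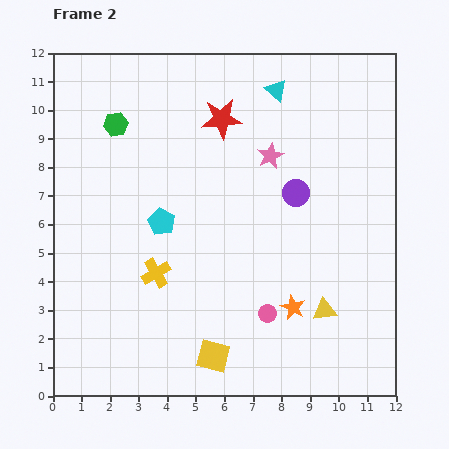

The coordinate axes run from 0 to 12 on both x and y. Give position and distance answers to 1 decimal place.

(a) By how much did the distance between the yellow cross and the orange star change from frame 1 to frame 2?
-1.6

Distance in frame 1: 6.5. Distance in frame 2: 4.9.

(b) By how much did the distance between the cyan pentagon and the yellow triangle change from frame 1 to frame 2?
+2.3

Distance in frame 1: 4.2. Distance in frame 2: 6.5.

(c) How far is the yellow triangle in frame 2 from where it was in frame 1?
1.4

The yellow triangle moved from (8.2, 3.6) to (9.5, 3.0), a distance of √(1.3² + 0.6²) ≈ 1.4.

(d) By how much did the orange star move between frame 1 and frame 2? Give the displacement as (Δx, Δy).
(1.3, -2.4)

The orange star was at (7.1, 5.5) in frame 1 and (8.4, 3.1) in frame 2.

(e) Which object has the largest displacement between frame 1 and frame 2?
the pink circle

(moved 4.4; next 2.9)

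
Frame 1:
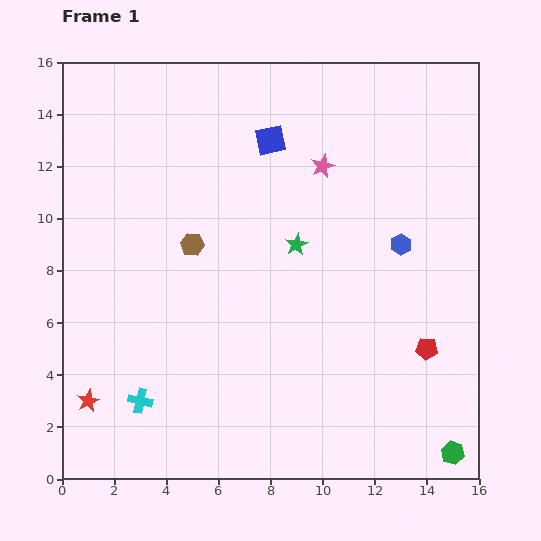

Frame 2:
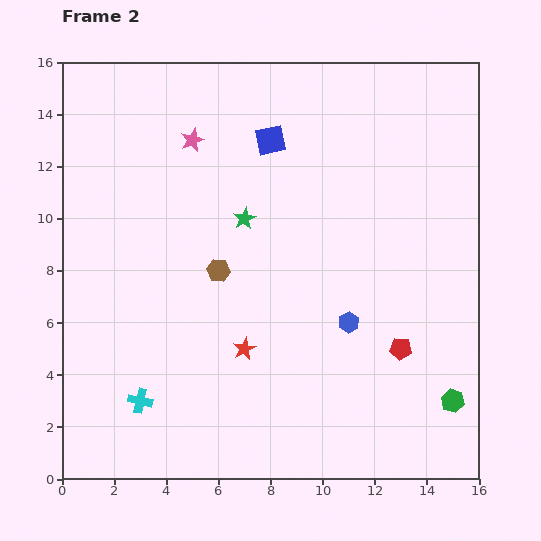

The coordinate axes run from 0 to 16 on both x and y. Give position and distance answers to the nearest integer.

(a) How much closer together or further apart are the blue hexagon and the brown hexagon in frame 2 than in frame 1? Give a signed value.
-3

Distance in frame 1: 8. Distance in frame 2: 5.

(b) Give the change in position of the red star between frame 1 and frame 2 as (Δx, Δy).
(6, 2)

The red star was at (1, 3) in frame 1 and (7, 5) in frame 2.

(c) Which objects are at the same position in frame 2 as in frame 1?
the blue square, the cyan cross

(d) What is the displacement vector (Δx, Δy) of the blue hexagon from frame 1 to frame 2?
(-2, -3)

The blue hexagon was at (13, 9) in frame 1 and (11, 6) in frame 2.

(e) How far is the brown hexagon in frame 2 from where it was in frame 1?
1

The brown hexagon moved from (5, 9) to (6, 8), a distance of √(1² + 1²) ≈ 1.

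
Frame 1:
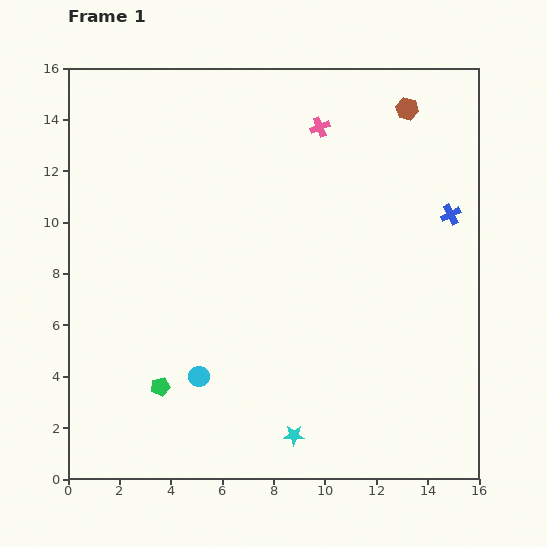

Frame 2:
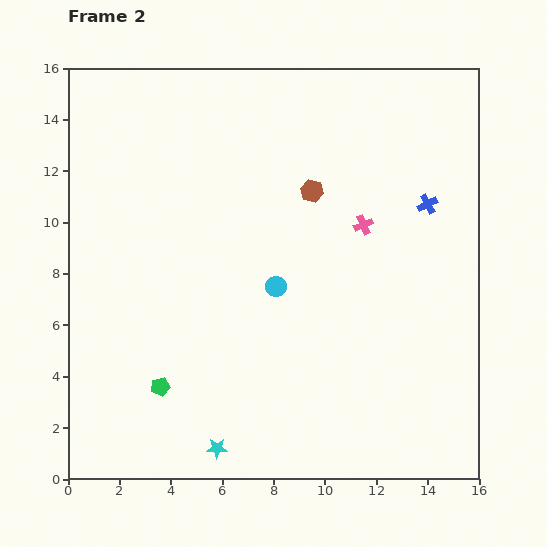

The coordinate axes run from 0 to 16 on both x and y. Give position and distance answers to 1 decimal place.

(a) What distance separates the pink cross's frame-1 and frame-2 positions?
4.2

The pink cross moved from (9.8, 13.7) to (11.5, 9.9), a distance of √(1.7² + 3.8²) ≈ 4.2.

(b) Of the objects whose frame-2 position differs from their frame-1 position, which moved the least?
the blue cross

(moved 1.0)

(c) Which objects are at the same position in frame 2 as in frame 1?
the green pentagon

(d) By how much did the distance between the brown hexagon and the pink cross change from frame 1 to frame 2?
-1.1

Distance in frame 1: 3.5. Distance in frame 2: 2.4.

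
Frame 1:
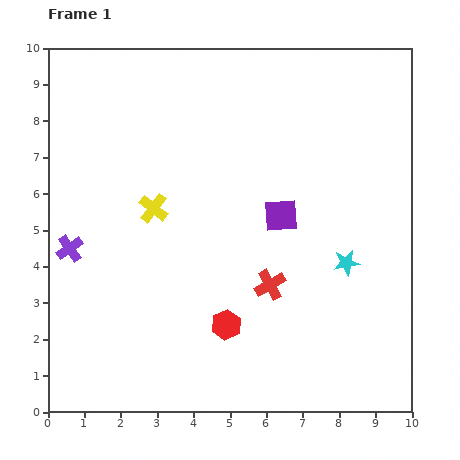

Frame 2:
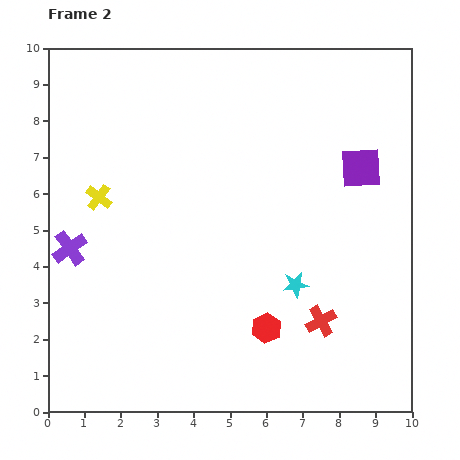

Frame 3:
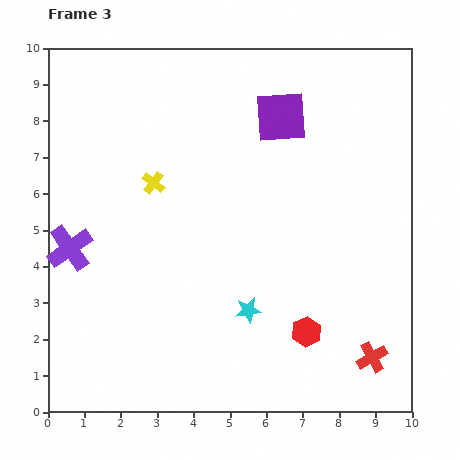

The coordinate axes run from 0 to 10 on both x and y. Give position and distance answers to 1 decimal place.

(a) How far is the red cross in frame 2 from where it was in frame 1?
1.7

The red cross moved from (6.1, 3.5) to (7.5, 2.5), a distance of √(1.4² + 1.0²) ≈ 1.7.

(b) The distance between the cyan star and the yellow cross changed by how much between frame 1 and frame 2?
+0.4

Distance in frame 1: 5.5. Distance in frame 2: 5.9.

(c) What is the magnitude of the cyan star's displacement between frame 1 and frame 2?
1.5

The cyan star moved from (8.2, 4.1) to (6.8, 3.5), a distance of √(1.4² + 0.6²) ≈ 1.5.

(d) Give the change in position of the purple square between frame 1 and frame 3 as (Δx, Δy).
(0.0, 2.7)

The purple square was at (6.4, 5.4) in frame 1 and (6.4, 8.1) in frame 3.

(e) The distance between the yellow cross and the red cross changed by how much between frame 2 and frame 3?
+0.7

Distance in frame 2: 7.0. Distance in frame 3: 7.7.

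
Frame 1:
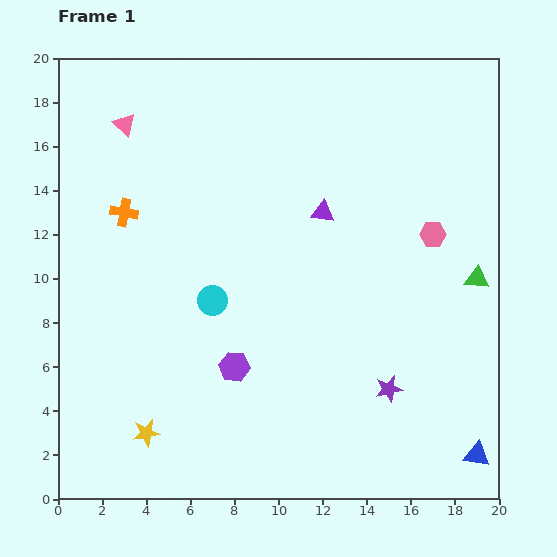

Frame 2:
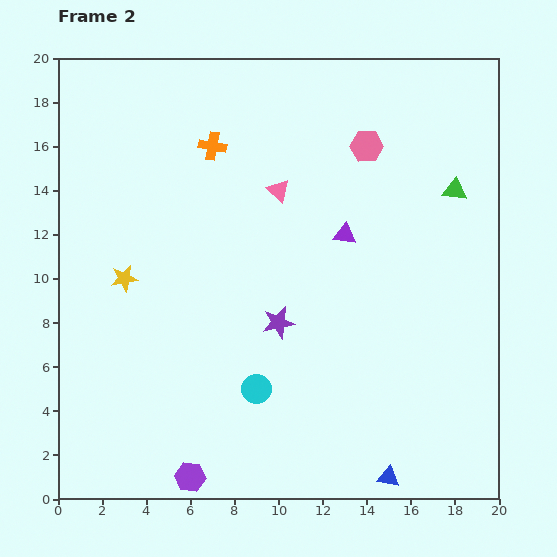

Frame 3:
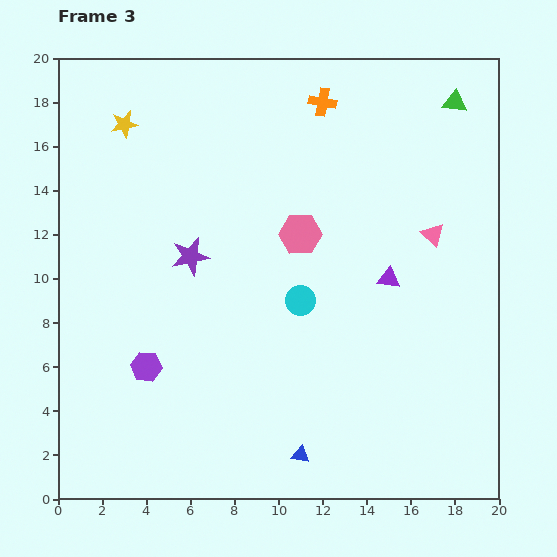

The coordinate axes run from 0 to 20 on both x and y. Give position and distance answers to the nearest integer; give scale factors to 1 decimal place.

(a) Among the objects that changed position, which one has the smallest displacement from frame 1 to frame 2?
the purple triangle

(moved 1)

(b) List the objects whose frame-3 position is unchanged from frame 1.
none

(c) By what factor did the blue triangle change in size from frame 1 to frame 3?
0.7×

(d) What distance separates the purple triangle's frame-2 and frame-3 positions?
3

The purple triangle moved from (13, 12) to (15, 10), a distance of √(2² + 2²) ≈ 3.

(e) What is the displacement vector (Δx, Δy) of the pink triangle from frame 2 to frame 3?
(7, -2)

The pink triangle was at (10, 14) in frame 2 and (17, 12) in frame 3.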